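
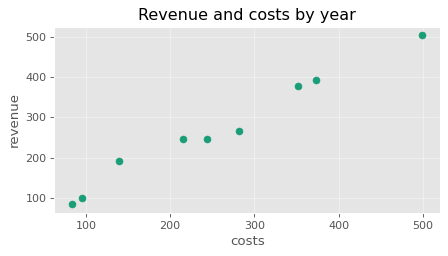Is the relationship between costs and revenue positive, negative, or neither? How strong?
Points are positively correlated; strong (|r| ≈ 1.0).

positive, strong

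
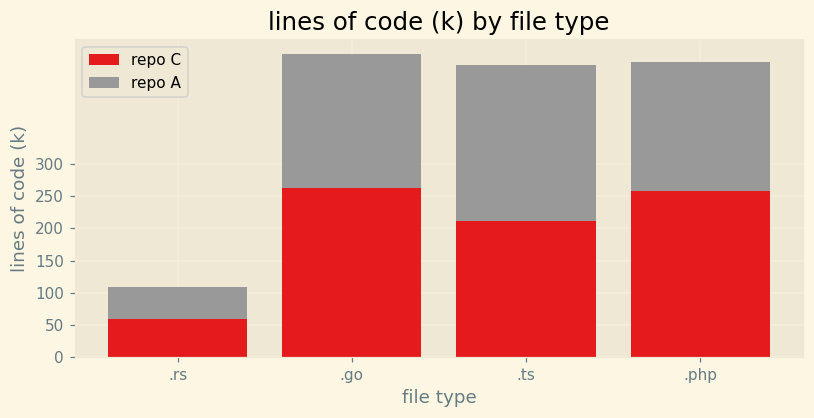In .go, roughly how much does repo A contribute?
repo A top ≈ 450, bottom ≈ 250; segment ≈ 200.

≈ 200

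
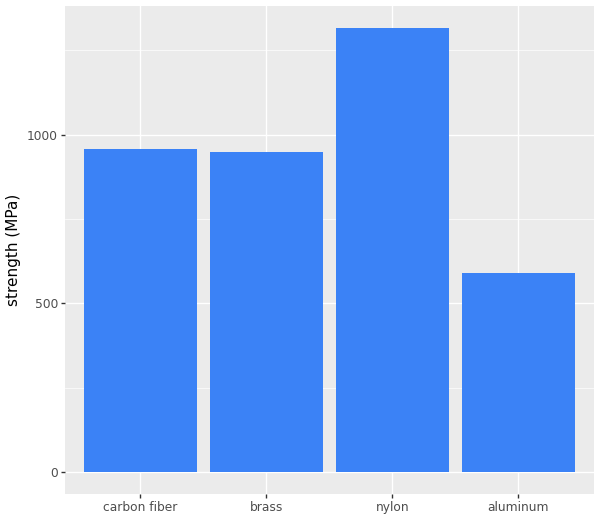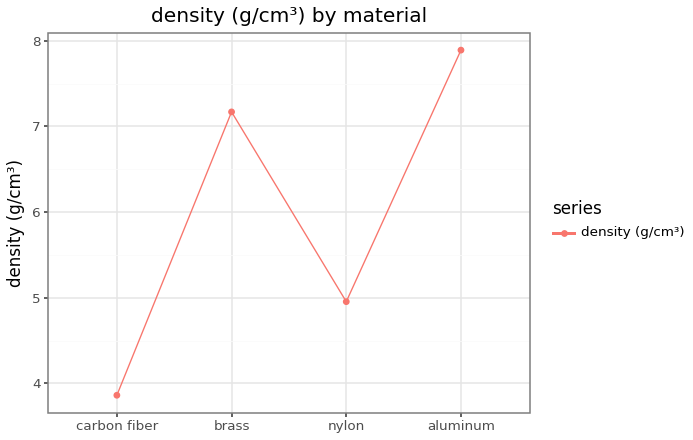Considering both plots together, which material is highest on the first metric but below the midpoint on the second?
nylon

Chart 2 median density (g/cm³) ≈ 6; below-median materials: carbon fiber, nylon. Among those, nylon has the highest strength (MPa) (≈ 1400).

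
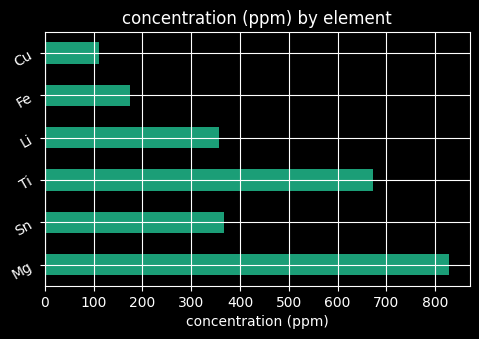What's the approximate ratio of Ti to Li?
≈ 1.75×

Ti ≈ 700, Li ≈ 400; 700/400 ≈ 1.75.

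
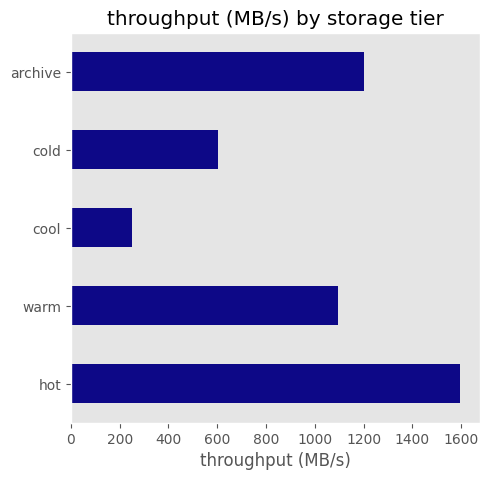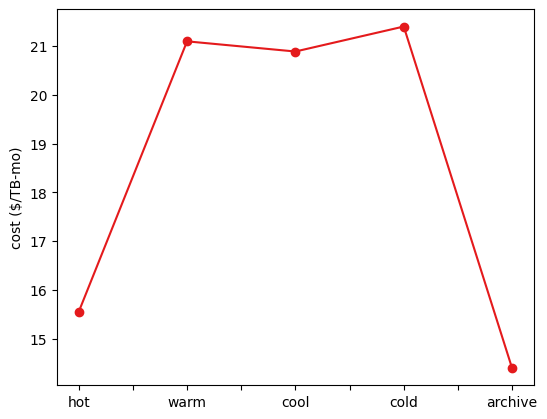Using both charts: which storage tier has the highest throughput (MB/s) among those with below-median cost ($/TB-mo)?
Chart 2 median cost ($/TB-mo) ≈ 20; below-median storage tiers: hot, archive. Among those, hot has the highest throughput (MB/s) (≈ 1600).

hot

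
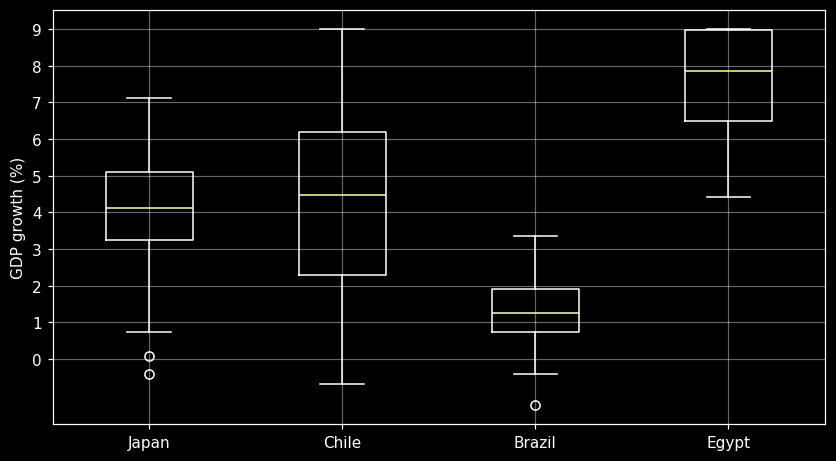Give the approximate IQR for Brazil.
≈ 1

Q3 ≈ 2, Q1 ≈ 1; IQR ≈ 1.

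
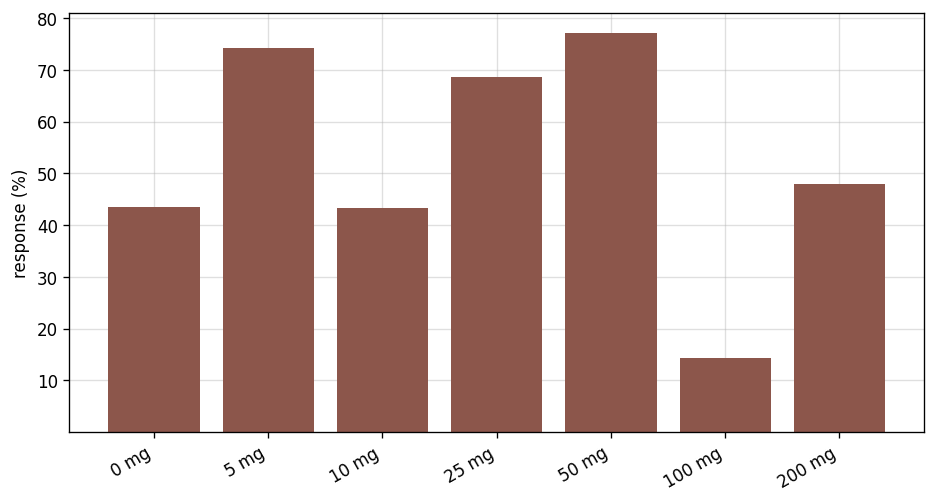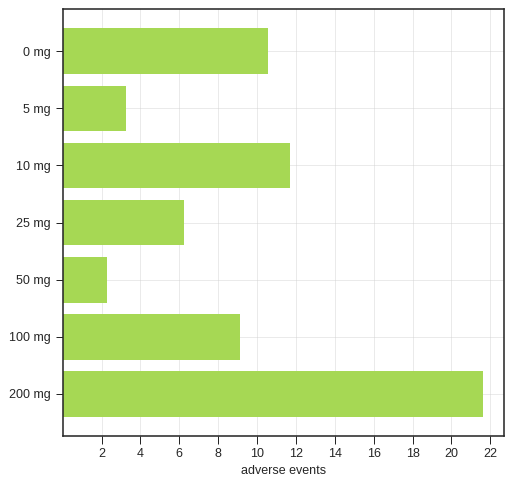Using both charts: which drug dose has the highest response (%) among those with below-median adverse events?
Chart 2 median adverse events ≈ 10; below-median drug doses: 5 mg, 25 mg, 50 mg. Among those, 50 mg has the highest response (%) (≈ 80).

50 mg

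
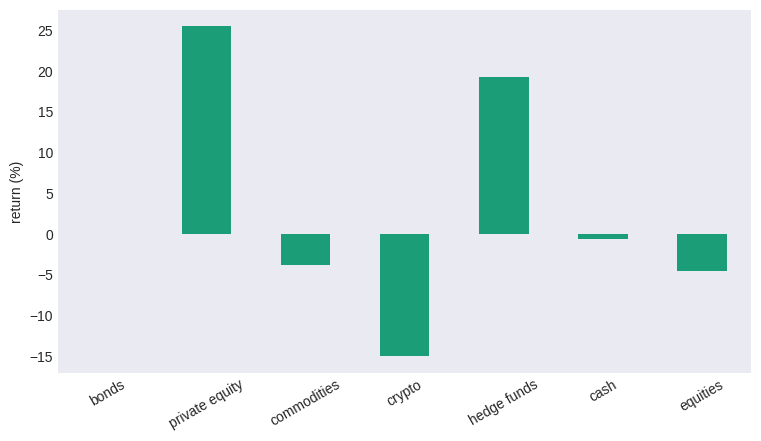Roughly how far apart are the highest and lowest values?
Max private equity ≈ 25, min crypto ≈ -15; range ≈ 40.

≈ 40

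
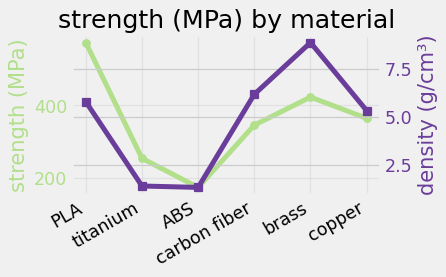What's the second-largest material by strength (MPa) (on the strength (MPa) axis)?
Top 3 (on the strength (MPa) axis): PLA ≈ 550, brass ≈ 400, copper ≈ 350.

brass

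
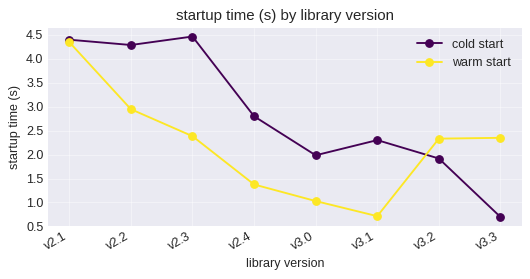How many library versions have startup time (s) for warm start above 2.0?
Above 2.0: v2.1, v2.2, v2.3, v3.2, v3.3.

5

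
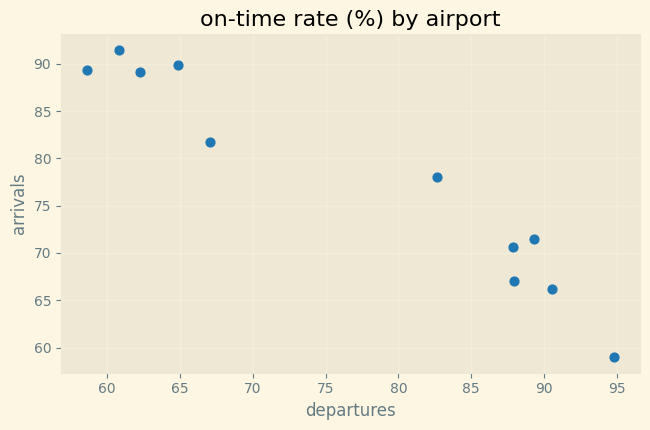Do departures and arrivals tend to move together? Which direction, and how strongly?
negative, strong

Points are negatively correlated; strong (|r| ≈ 1.0).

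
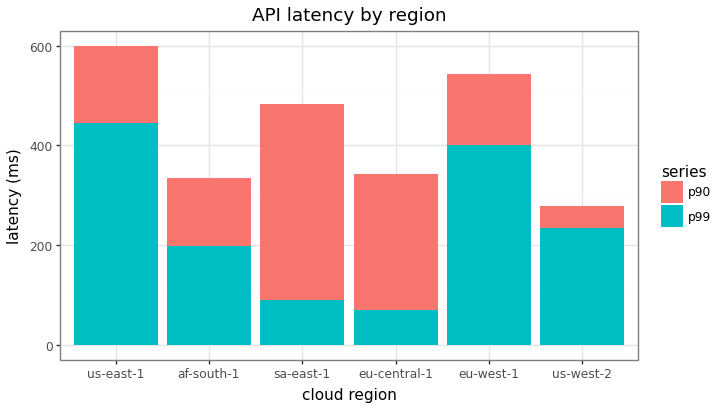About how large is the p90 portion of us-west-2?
≈ 50

p90 top ≈ 300, bottom ≈ 250; segment ≈ 50.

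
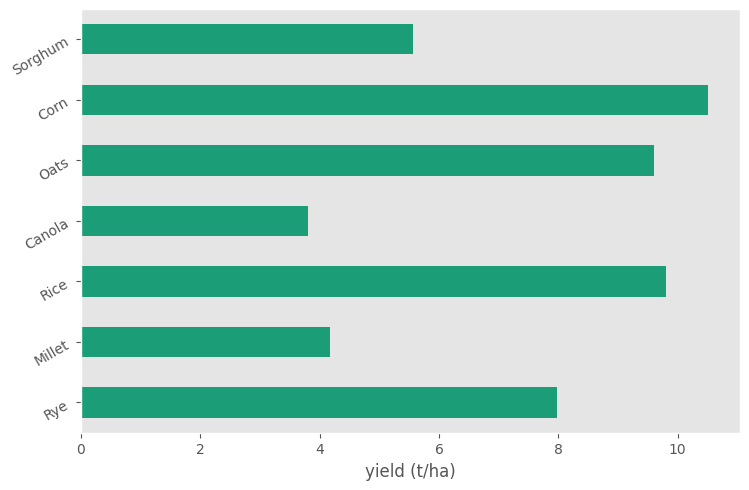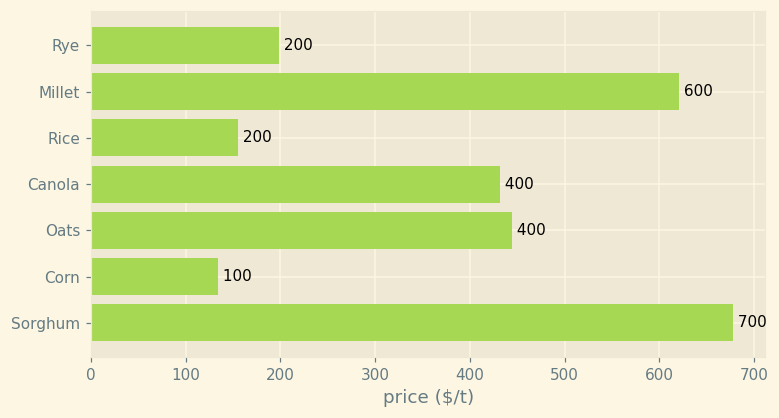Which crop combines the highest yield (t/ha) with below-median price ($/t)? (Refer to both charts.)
Chart 2 median price ($/t) ≈ 400; below-median crops: Rye, Rice, Corn. Among those, Corn has the highest yield (t/ha) (≈ 11).

Corn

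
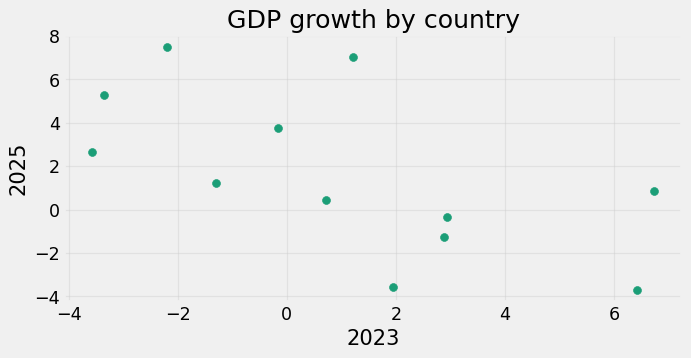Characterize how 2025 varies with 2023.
Points are negatively correlated; moderate (|r| ≈ 0.6).

negative, moderate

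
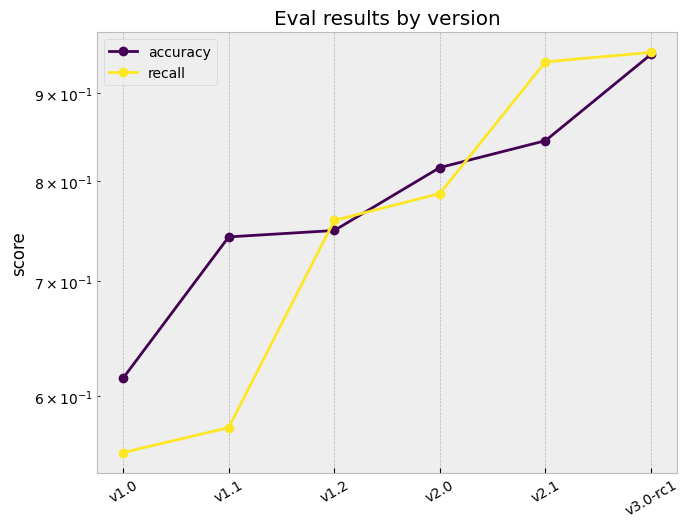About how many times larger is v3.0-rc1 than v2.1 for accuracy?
≈ 1.12×

v3.0-rc1 ≈ 0.95, v2.1 ≈ 0.85; 0.95/0.85 ≈ 1.12.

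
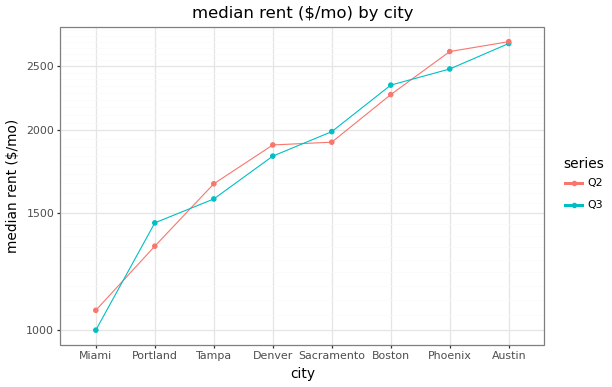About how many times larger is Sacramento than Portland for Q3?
≈ 1.43×

Sacramento ≈ 2000, Portland ≈ 1400; 2000/1400 ≈ 1.43.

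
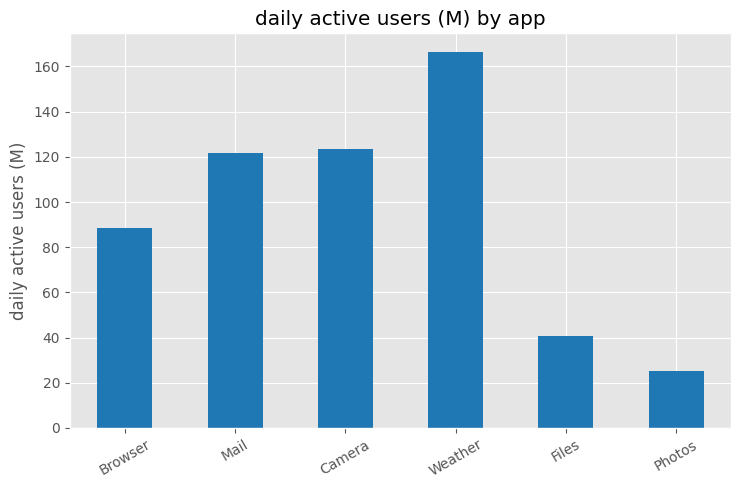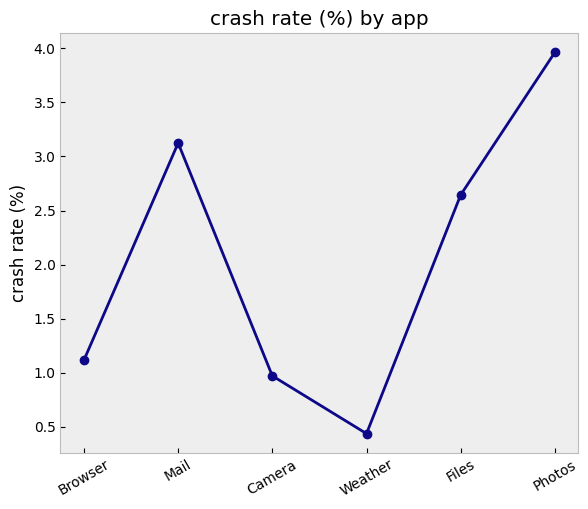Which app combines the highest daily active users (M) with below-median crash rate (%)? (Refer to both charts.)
Chart 2 median crash rate (%) ≈ 2; below-median apps: Browser, Camera, Weather. Among those, Weather has the highest daily active users (M) (≈ 160).

Weather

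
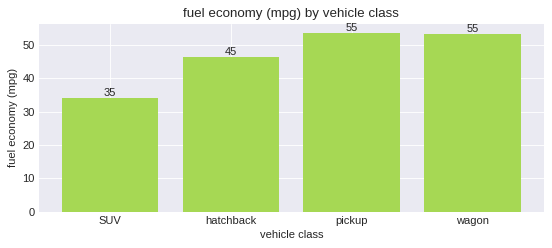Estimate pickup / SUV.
≈ 1.57×

pickup ≈ 55, SUV ≈ 35; 55/35 ≈ 1.57.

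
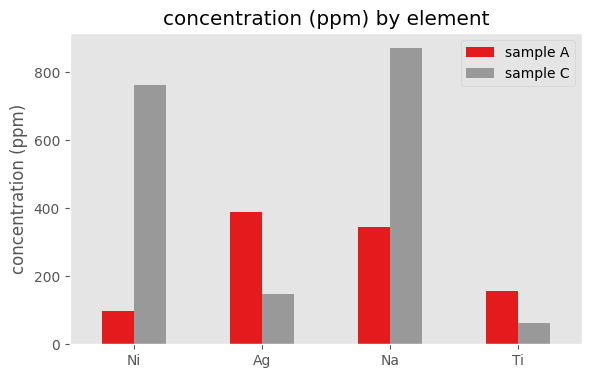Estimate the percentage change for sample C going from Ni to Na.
≈ +12.5%

Ni ≈ 800, Na ≈ 900; (900 − 800) / 800 ≈ +12.5%.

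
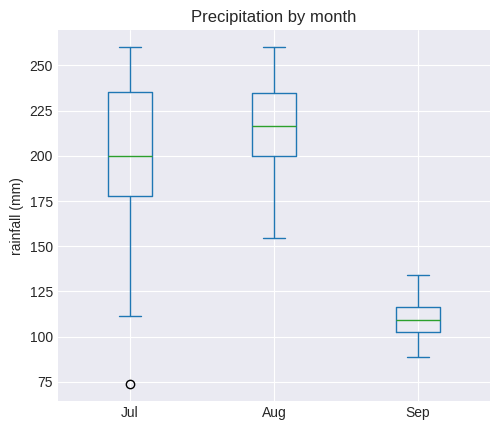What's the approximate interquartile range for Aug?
≈ 30

Q3 ≈ 230, Q1 ≈ 200; IQR ≈ 30.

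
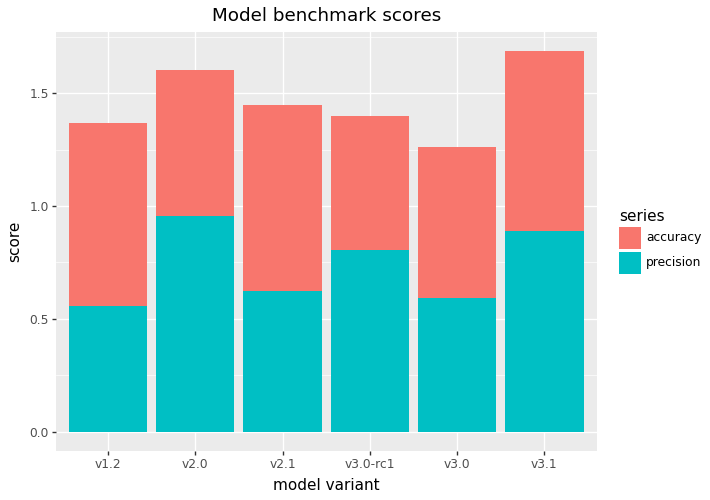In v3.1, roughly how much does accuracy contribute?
accuracy top ≈ 1.6, bottom ≈ 0.8; segment ≈ 0.8.

≈ 0.8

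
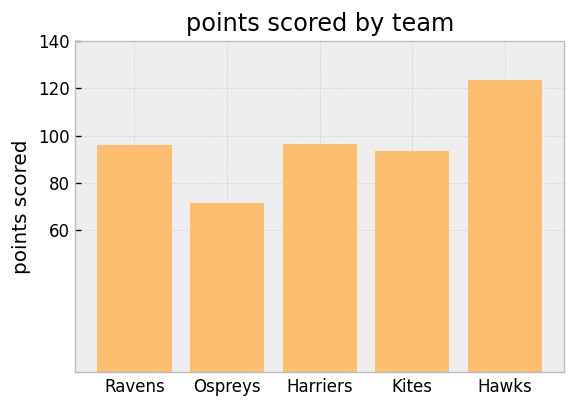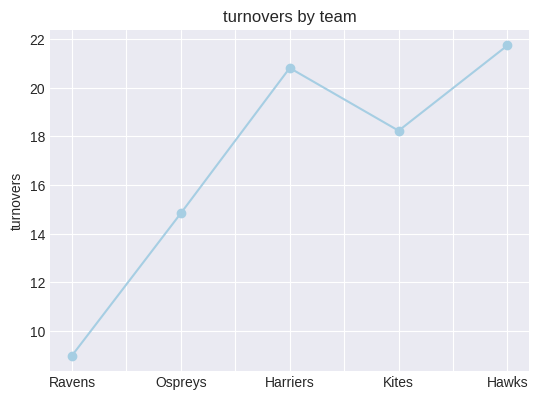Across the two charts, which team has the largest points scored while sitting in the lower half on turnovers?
Ravens

Chart 2 median turnovers ≈ 18; below-median teams: Ravens, Ospreys. Among those, Ravens has the highest points scored (≈ 100).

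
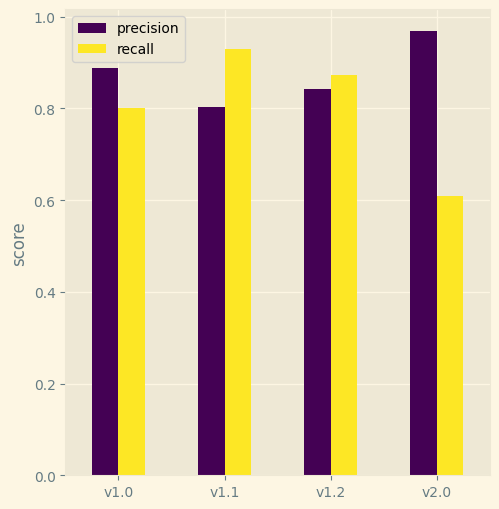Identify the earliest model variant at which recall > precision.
v1.1

v1.0: recall ≈ 0.8 vs precision ≈ 0.9 (not yet); v1.1: recall ≈ 0.9 vs precision ≈ 0.8 (first crossover).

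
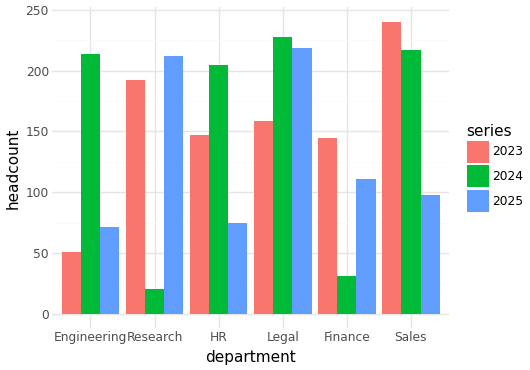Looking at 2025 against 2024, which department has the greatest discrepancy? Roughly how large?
Research, ≈ 200

Research: 2025 ≈ 220, 2024 ≈ 20 → gap ≈ 200. Next-largest (Engineering) is only ≈ 140.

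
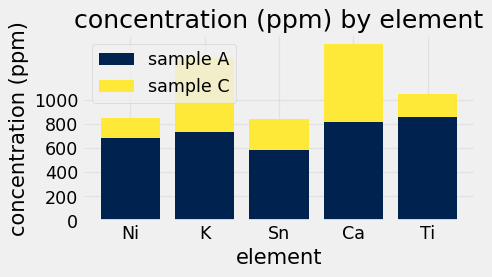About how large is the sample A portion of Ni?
sample A top ≈ 600, bottom ≈ 0; segment ≈ 600.

≈ 600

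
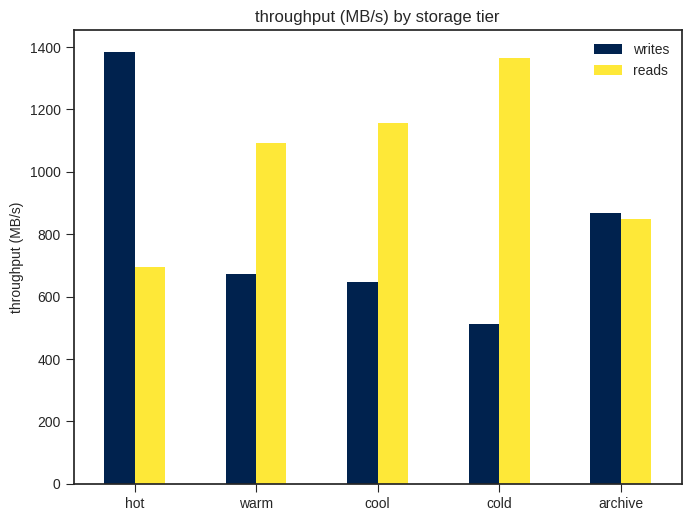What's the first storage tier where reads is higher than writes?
hot: reads ≈ 600 vs writes ≈ 1400 (not yet); warm: reads ≈ 1000 vs writes ≈ 600 (first crossover).

warm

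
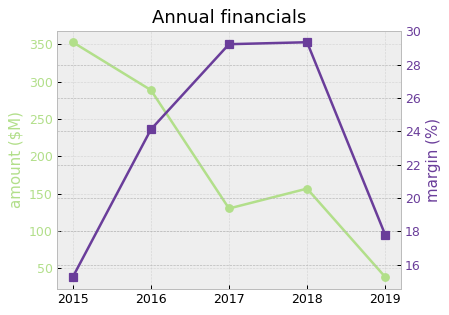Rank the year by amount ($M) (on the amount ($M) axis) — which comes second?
2016

Top 3 (on the amount ($M) axis): 2015 ≈ 350, 2016 ≈ 300, 2018 ≈ 150.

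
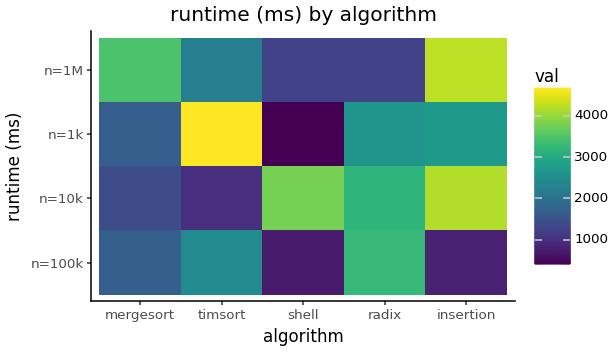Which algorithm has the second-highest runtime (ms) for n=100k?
Top 3 for n=100k: radix ≈ 3500, timsort ≈ 2500, mergesort ≈ 1500.

timsort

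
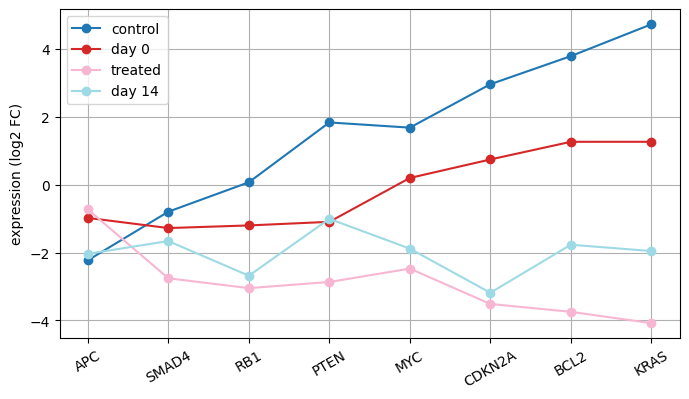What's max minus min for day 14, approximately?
≈ 2

Max PTEN ≈ -1, min CDKN2A ≈ -3; range ≈ 2.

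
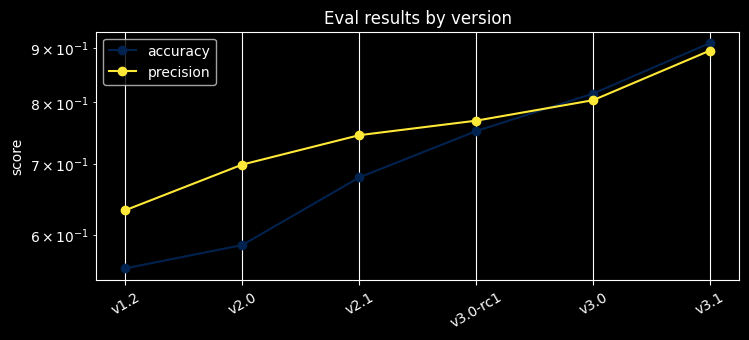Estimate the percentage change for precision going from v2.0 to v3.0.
v2.0 ≈ 0.70, v3.0 ≈ 0.80; (0.80 − 0.70) / 0.70 ≈ +14.3%.

≈ +14.3%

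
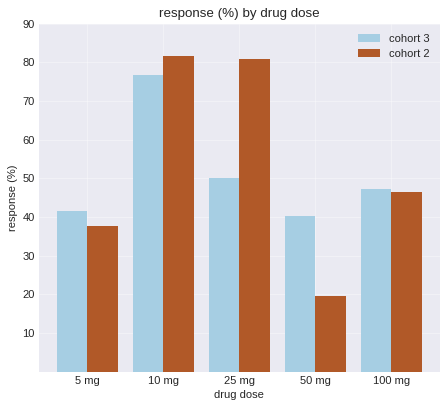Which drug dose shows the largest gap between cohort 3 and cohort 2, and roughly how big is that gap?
25 mg, ≈ 30 %

25 mg: cohort 3 ≈ 50, cohort 2 ≈ 80 → gap ≈ 30. Next-largest (50 mg) is only ≈ 20.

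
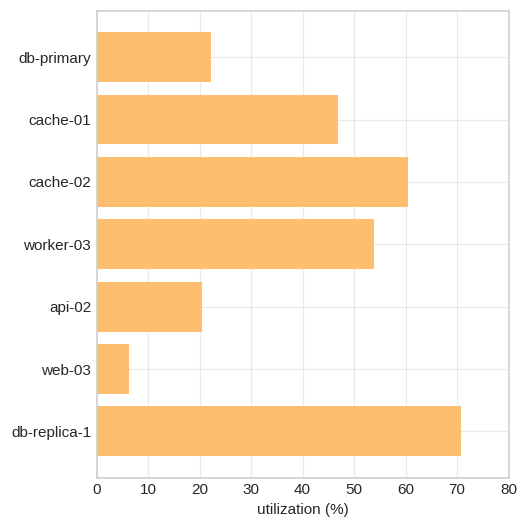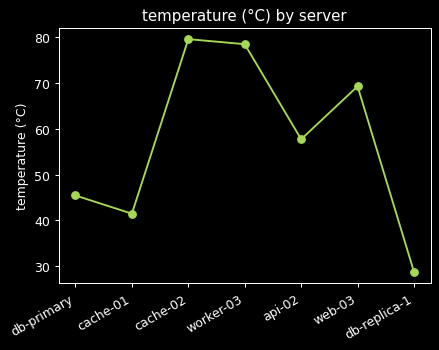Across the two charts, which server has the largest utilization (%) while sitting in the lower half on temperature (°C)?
Chart 2 median temperature (°C) ≈ 60; below-median servers: db-primary, cache-01, db-replica-1. Among those, db-replica-1 has the highest utilization (%) (≈ 70).

db-replica-1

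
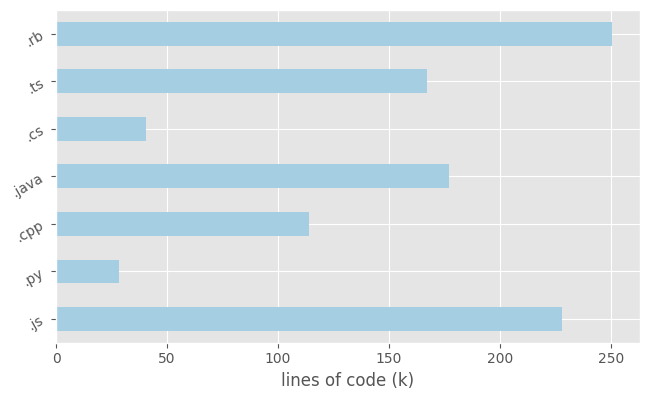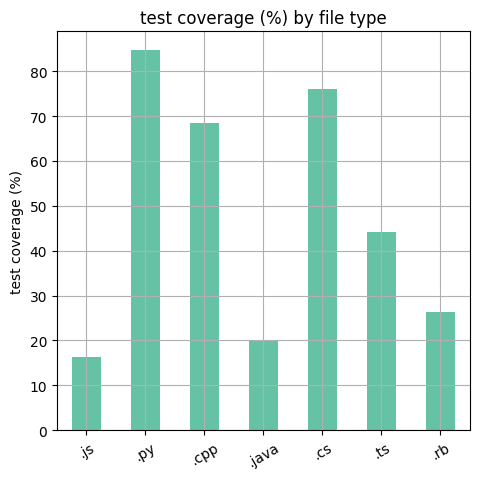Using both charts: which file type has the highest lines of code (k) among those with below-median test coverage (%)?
.rb

Chart 2 median test coverage (%) ≈ 40; below-median file types: .js, .java, .rb. Among those, .rb has the highest lines of code (k) (≈ 250).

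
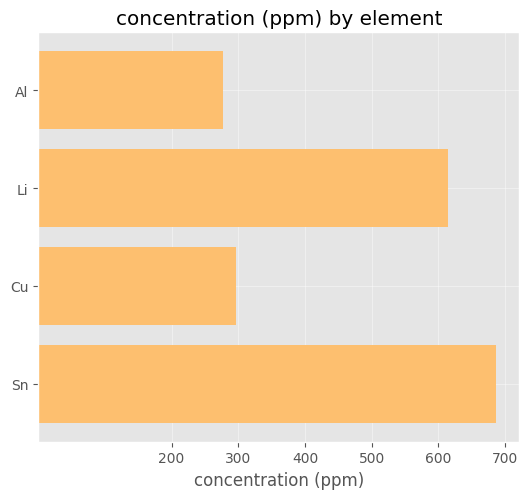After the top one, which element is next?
Li

Top 3: Sn ≈ 700, Li ≈ 600, Cu ≈ 300.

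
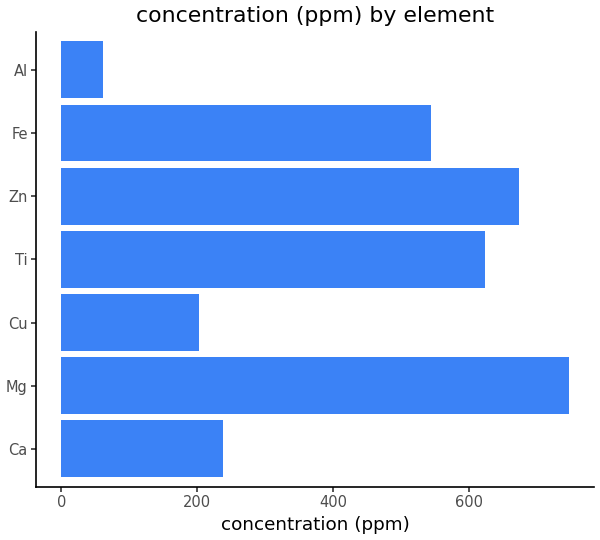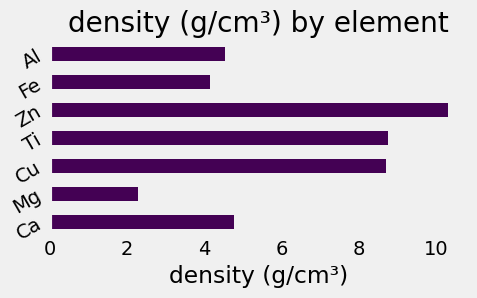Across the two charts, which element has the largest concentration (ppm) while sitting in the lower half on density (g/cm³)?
Chart 2 median density (g/cm³) ≈ 5; below-median elements: Mg, Fe, Al. Among those, Mg has the highest concentration (ppm) (≈ 700).

Mg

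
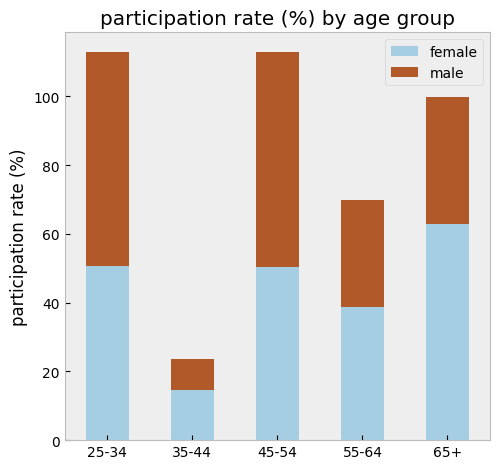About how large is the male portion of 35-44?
male top ≈ 20, bottom ≈ 10; segment ≈ 10.

≈ 10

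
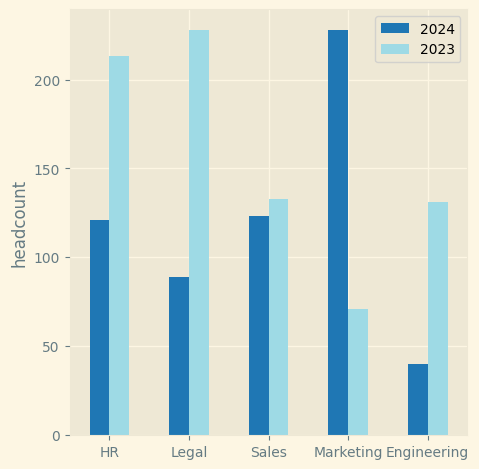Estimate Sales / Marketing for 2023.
Sales ≈ 140, Marketing ≈ 80; 140/80 ≈ 1.75.

≈ 1.75×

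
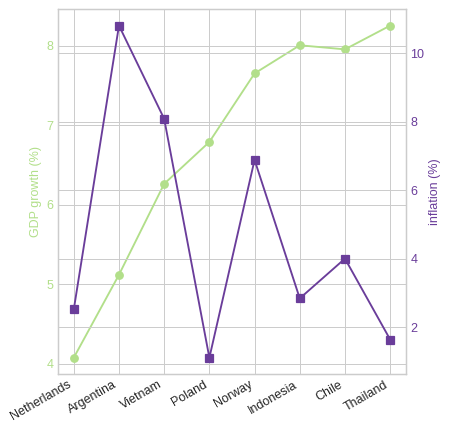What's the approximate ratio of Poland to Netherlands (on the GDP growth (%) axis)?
≈ 1.75×

Poland ≈ 7.0, Netherlands ≈ 4.0; 7.0/4.0 ≈ 1.75.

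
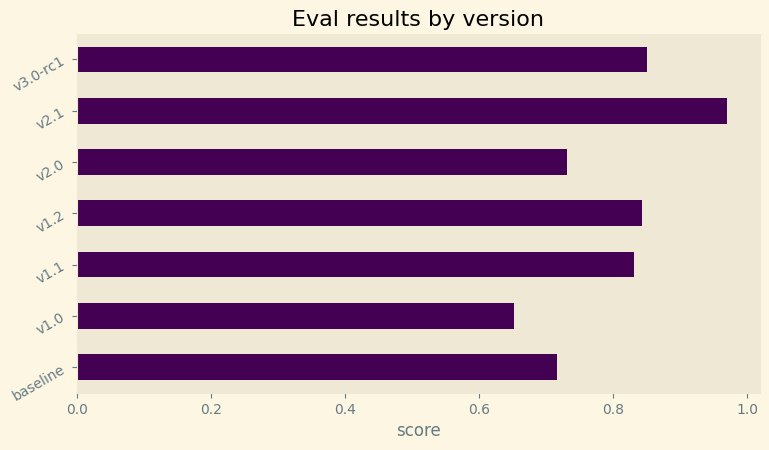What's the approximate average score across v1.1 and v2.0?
≈ 0.75

(0.8 + 0.7) / 2 ≈ 0.75.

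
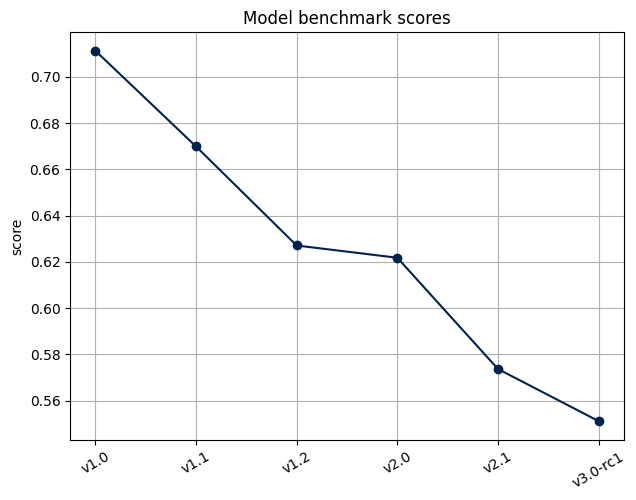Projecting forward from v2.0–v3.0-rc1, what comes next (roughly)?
≈ 0.53

Last three: 0.62, 0.58, 0.56 → slope ≈ -0.03/step → next ≈ 0.53.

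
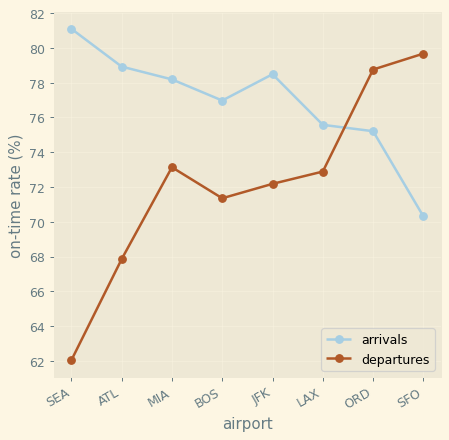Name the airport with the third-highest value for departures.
MIA

Top 4 for departures: SFO ≈ 80, ORD ≈ 78, MIA ≈ 74, LAX ≈ 72.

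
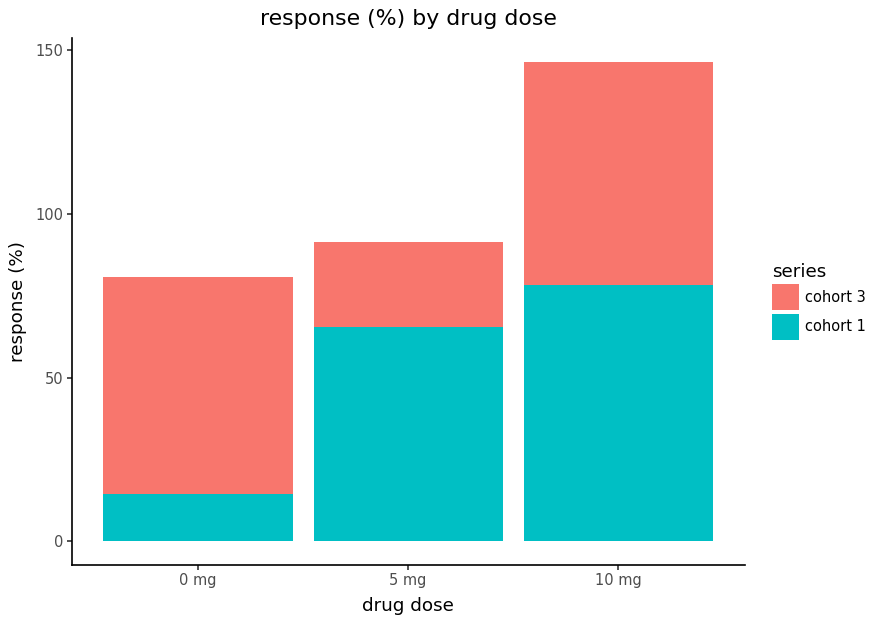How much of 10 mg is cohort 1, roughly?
cohort 1 top ≈ 80, bottom ≈ 0; segment ≈ 80.

≈ 80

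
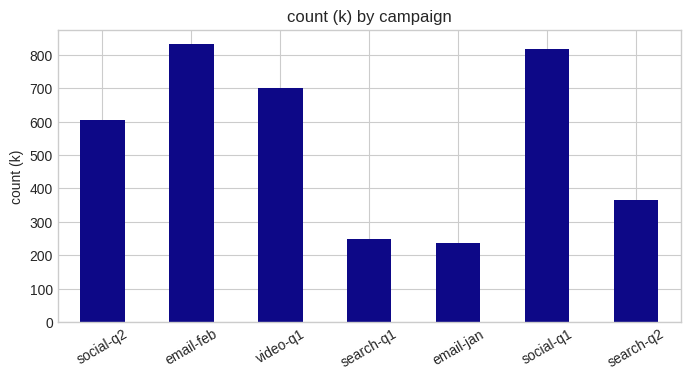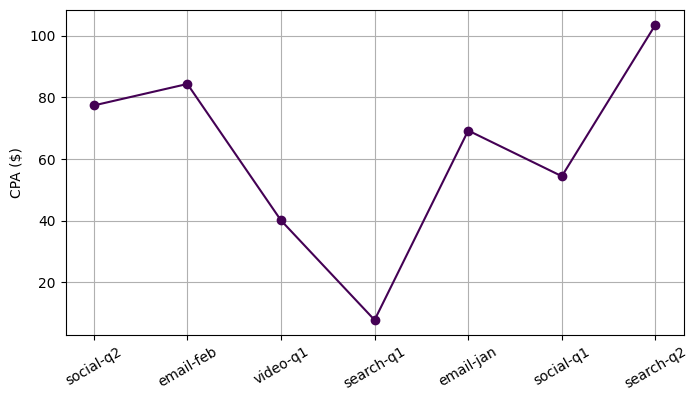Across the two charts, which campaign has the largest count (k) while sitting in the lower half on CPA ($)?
social-q1

Chart 2 median CPA ($) ≈ 70; below-median campaigns: video-q1, search-q1, social-q1. Among those, social-q1 has the highest count (k) (≈ 800).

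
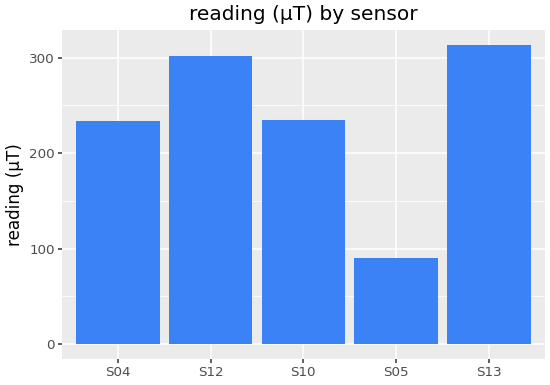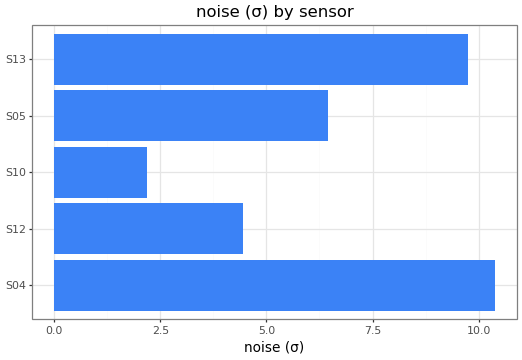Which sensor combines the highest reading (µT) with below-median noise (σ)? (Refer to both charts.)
S12

Chart 2 median noise (σ) ≈ 6; below-median sensors: S12, S10. Among those, S12 has the highest reading (µT) (≈ 300).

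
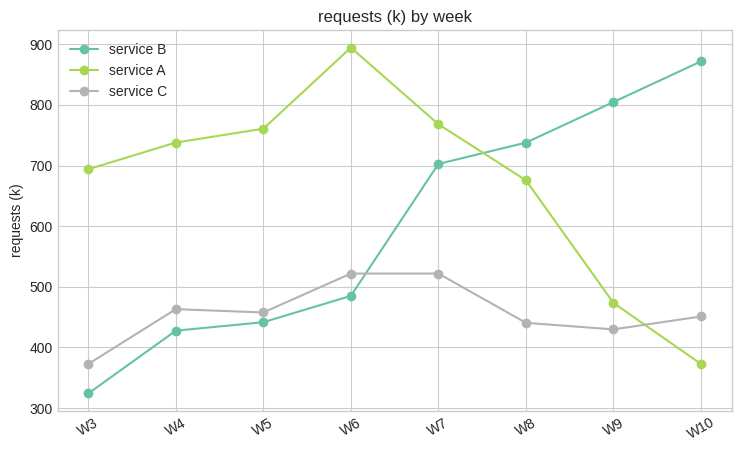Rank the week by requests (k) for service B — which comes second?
W9

Top 3 for service B: W10 ≈ 850, W9 ≈ 800, W8 ≈ 750.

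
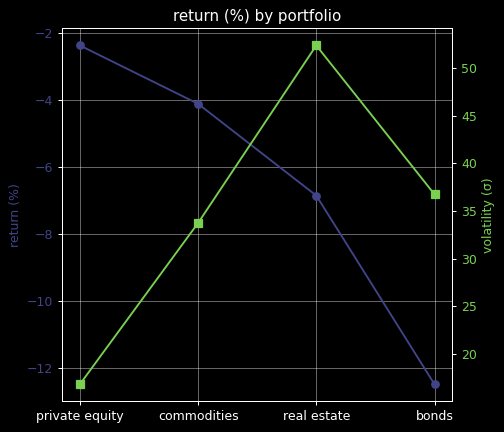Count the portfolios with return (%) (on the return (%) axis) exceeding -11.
Above -11: private equity, commodities, real estate.

3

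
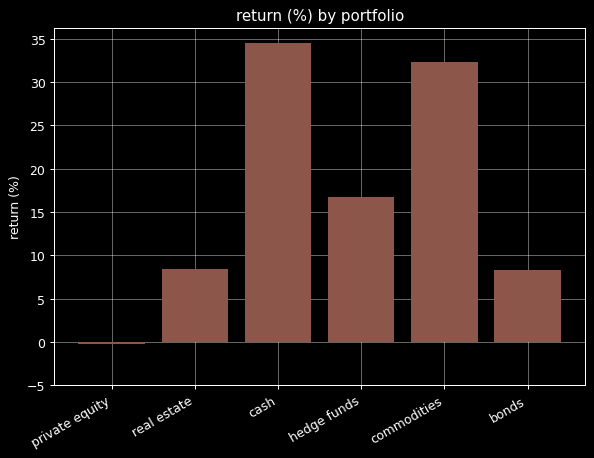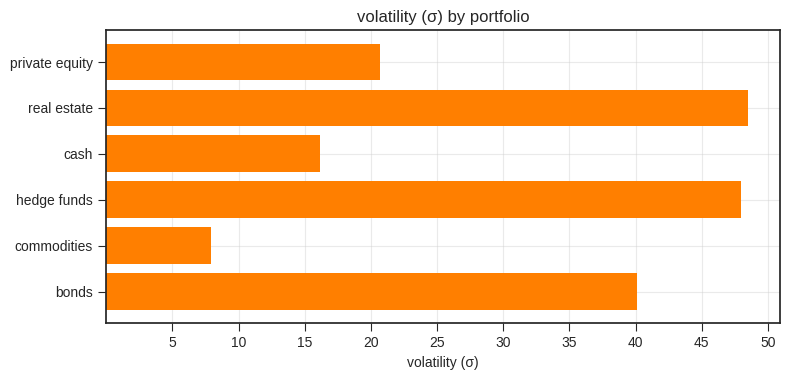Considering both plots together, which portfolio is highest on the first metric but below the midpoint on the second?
Chart 2 median volatility (σ) ≈ 30; below-median portfolios: private equity, cash, commodities. Among those, cash has the highest return (%) (≈ 35).

cash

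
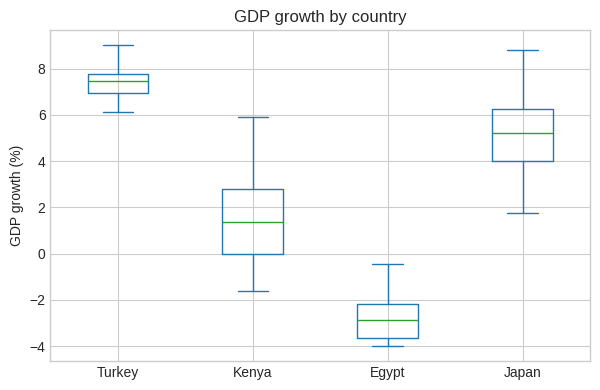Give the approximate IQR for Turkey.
Q3 ≈ 8, Q1 ≈ 7; IQR ≈ 1.

≈ 1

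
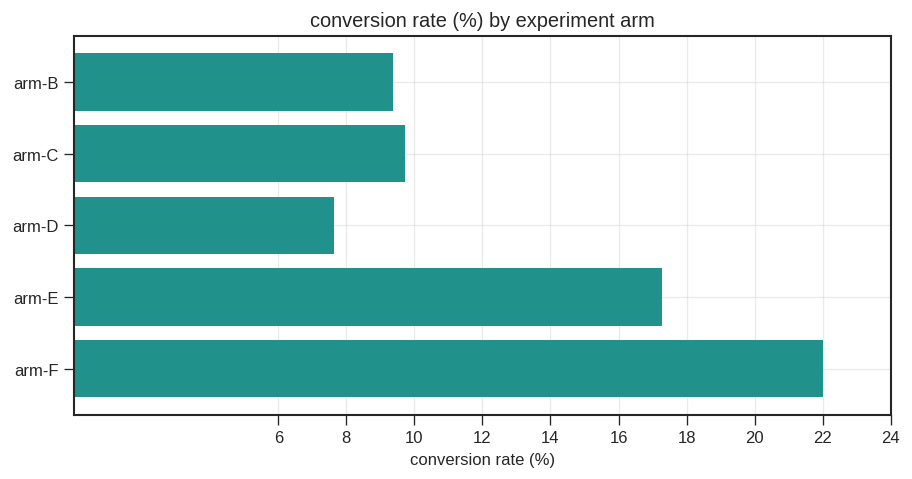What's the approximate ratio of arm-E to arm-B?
≈ 1.8×

arm-E ≈ 18, arm-B ≈ 10; 18/10 ≈ 1.8.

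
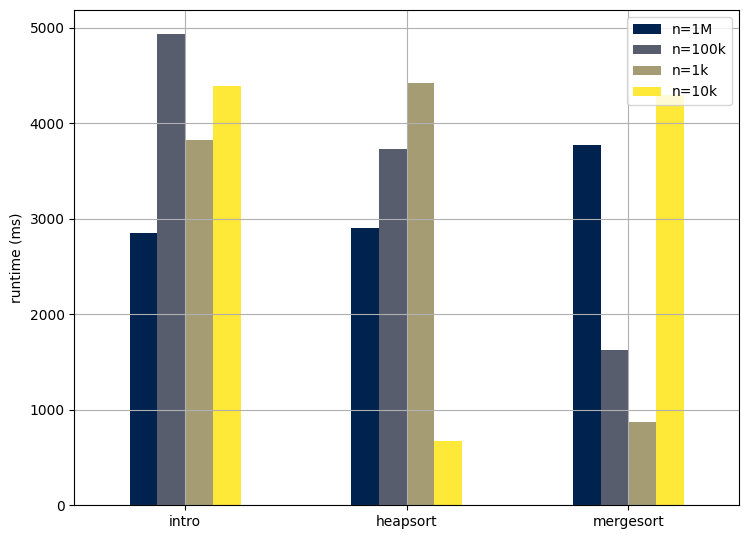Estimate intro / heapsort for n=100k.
≈ 1.43×

intro ≈ 5000, heapsort ≈ 3500; 5000/3500 ≈ 1.43.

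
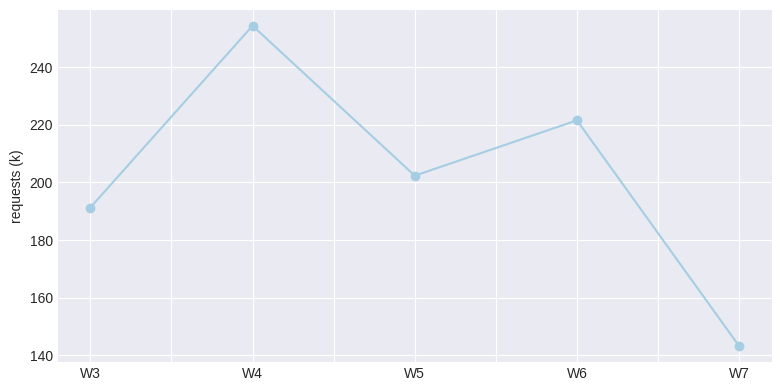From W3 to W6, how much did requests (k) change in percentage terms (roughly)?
W3 ≈ 190, W6 ≈ 220; (220 − 190) / 190 ≈ +15.8%.

≈ +15.8%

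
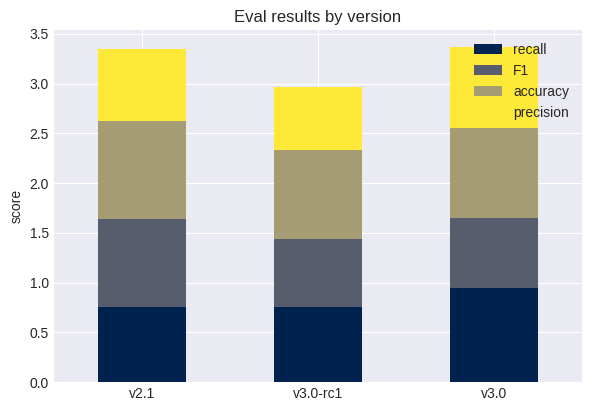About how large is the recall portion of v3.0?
≈ 1.0

recall top ≈ 1.0, bottom ≈ 0.0; segment ≈ 1.0.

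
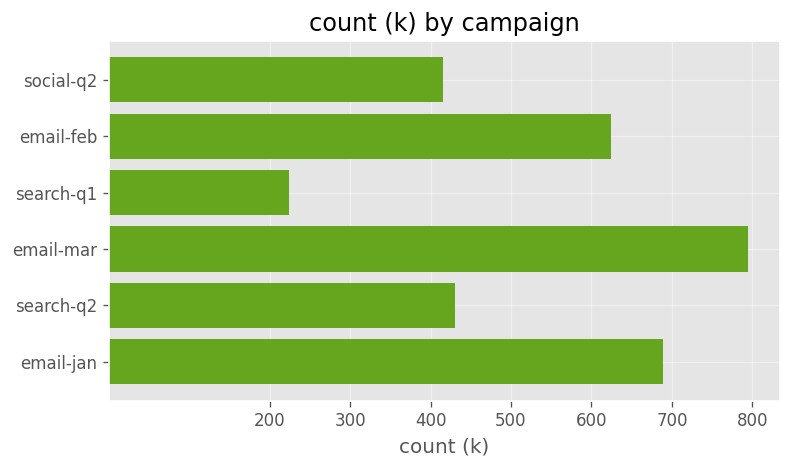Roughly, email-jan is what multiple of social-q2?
email-jan ≈ 700, social-q2 ≈ 400; 700/400 ≈ 1.75.

≈ 1.75×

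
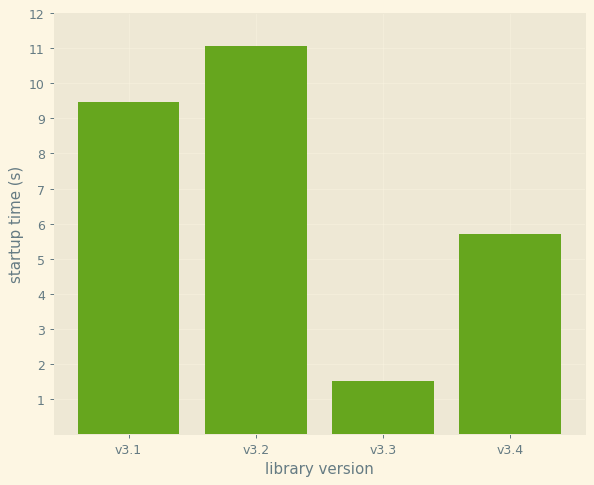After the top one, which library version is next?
Top 3: v3.2 ≈ 11, v3.1 ≈ 9, v3.4 ≈ 6.

v3.1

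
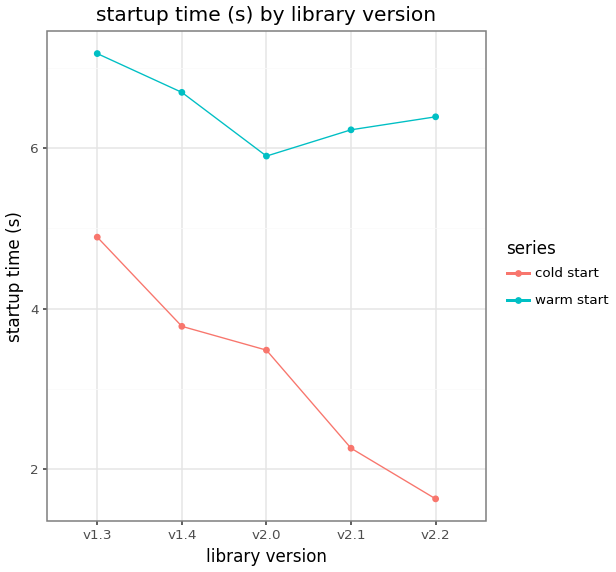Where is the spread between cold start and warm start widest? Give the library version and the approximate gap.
v2.2, ≈ 5.0 s

v2.2: cold start ≈ 1.5, warm start ≈ 6.5 → gap ≈ 5.0. Next-largest (v2.1) is only ≈ 3.5.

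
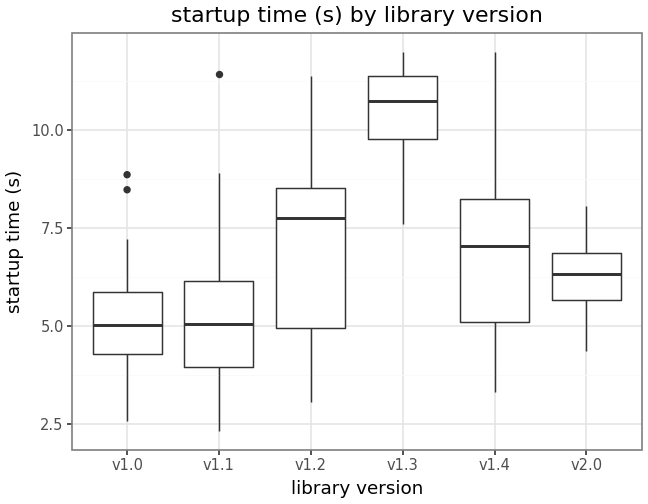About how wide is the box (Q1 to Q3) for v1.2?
Q3 ≈ 8.5, Q1 ≈ 5.0; IQR ≈ 3.5.

≈ 3.5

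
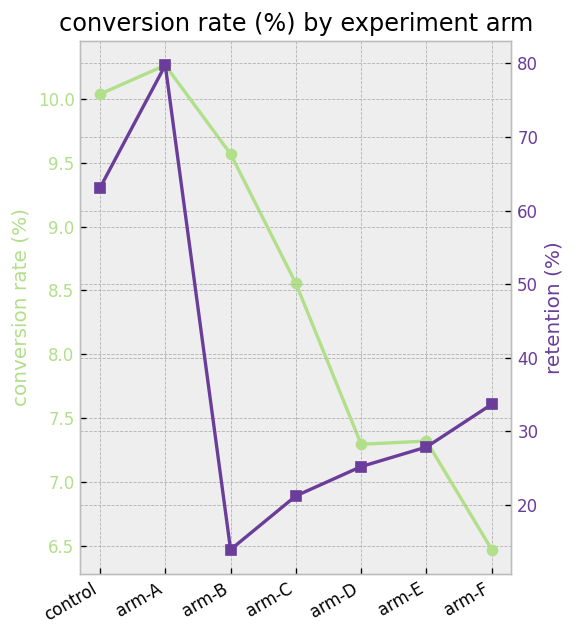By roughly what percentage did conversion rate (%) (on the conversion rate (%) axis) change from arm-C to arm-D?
≈ -11.8%

arm-C ≈ 8.5, arm-D ≈ 7.5; (7.5 − 8.5) / 8.5 ≈ -11.8%.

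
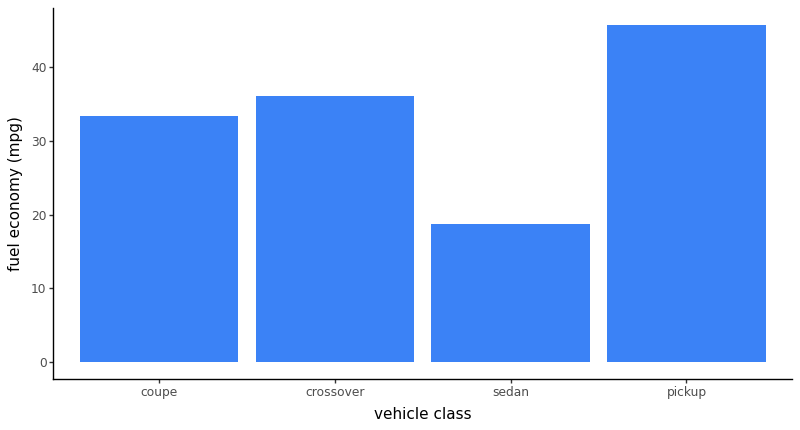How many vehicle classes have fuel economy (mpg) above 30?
Above 30: coupe, crossover, pickup.

3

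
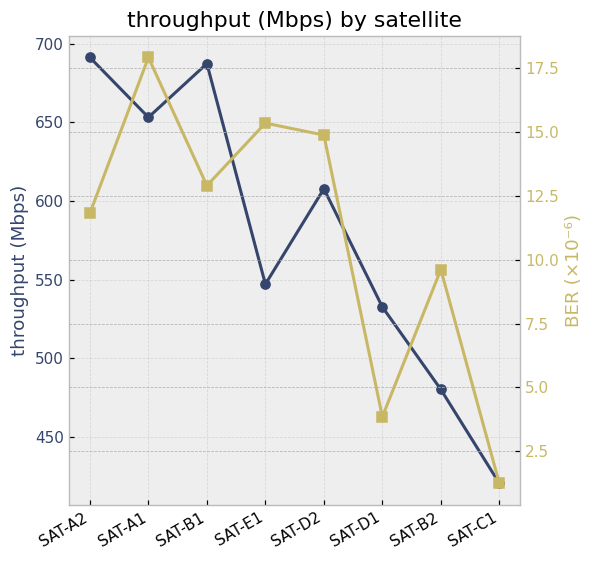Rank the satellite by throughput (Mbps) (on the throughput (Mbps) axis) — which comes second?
Top 3 (on the throughput (Mbps) axis): SAT-A2 ≈ 700, SAT-B1 ≈ 675, SAT-A1 ≈ 650.

SAT-B1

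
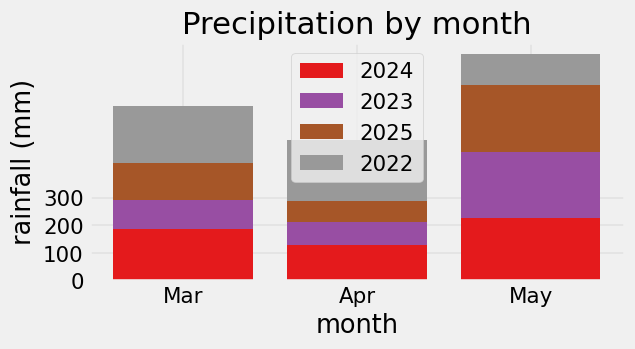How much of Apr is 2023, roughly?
≈ 100

2023 top ≈ 200, bottom ≈ 100; segment ≈ 100.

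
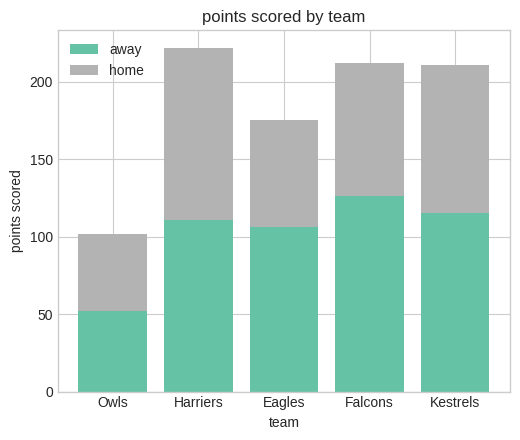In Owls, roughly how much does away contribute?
≈ 60

away top ≈ 60, bottom ≈ 0; segment ≈ 60.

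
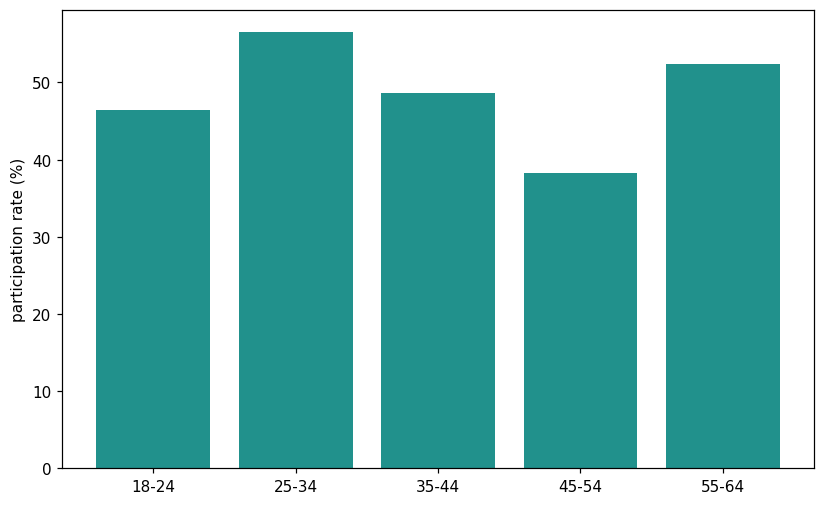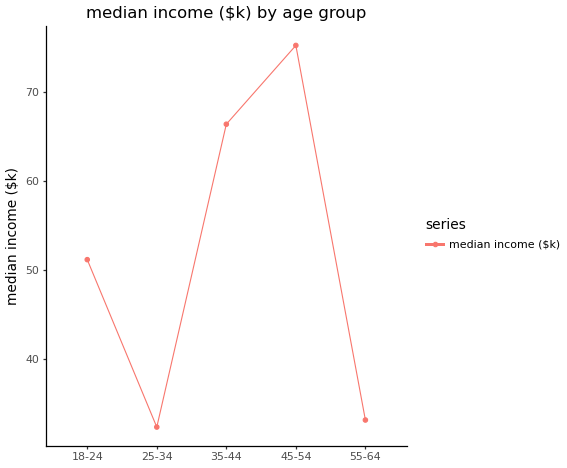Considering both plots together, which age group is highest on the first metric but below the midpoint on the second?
25-34

Chart 2 median median income ($k) ≈ 50; below-median age groups: 25-34, 55-64. Among those, 25-34 has the highest participation rate (%) (≈ 60).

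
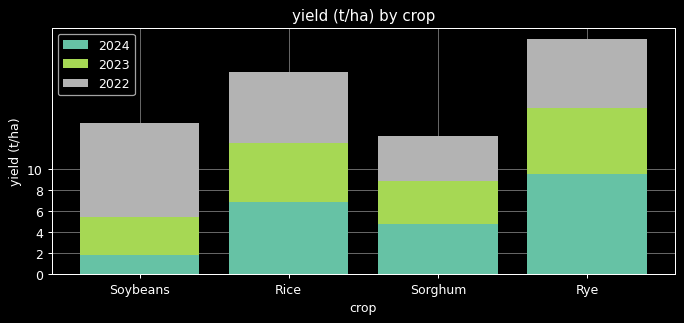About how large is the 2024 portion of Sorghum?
≈ 4

2024 top ≈ 4, bottom ≈ 0; segment ≈ 4.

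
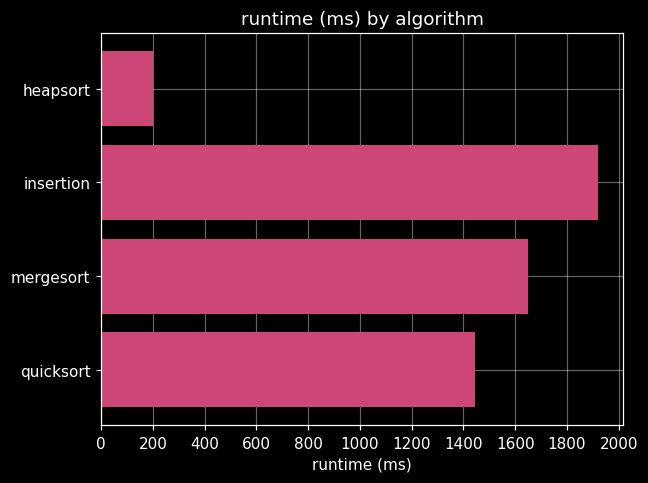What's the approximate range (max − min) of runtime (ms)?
Max insertion ≈ 2000, min heapsort ≈ 200; range ≈ 1800.

≈ 1800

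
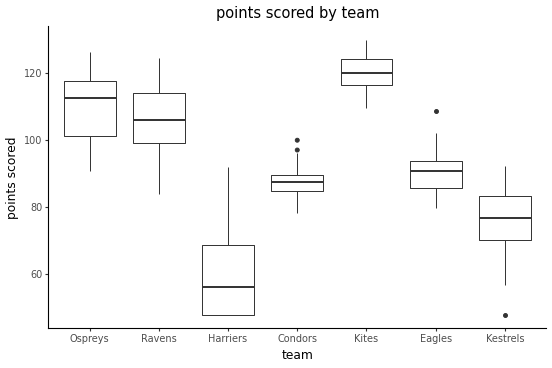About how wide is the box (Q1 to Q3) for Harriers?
Q3 ≈ 70, Q1 ≈ 50; IQR ≈ 20.

≈ 20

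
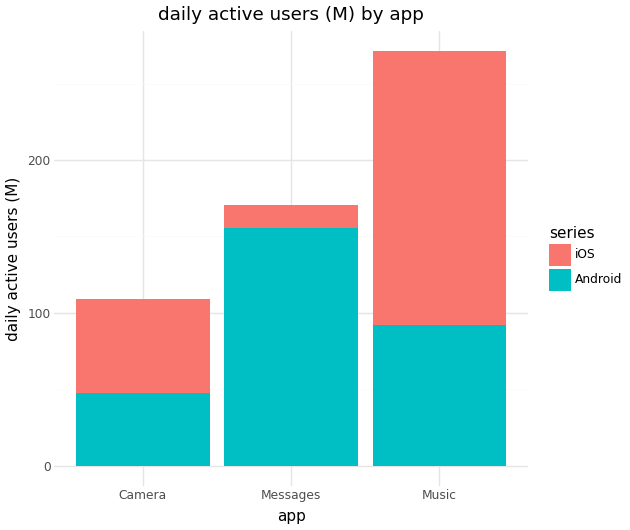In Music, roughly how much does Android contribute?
Android top ≈ 100, bottom ≈ 0; segment ≈ 100.

≈ 100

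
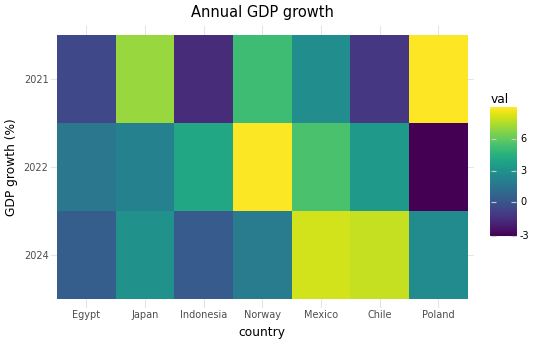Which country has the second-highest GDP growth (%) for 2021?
Japan

Top 3 for 2021: Poland ≈ 9, Japan ≈ 7, Norway ≈ 5.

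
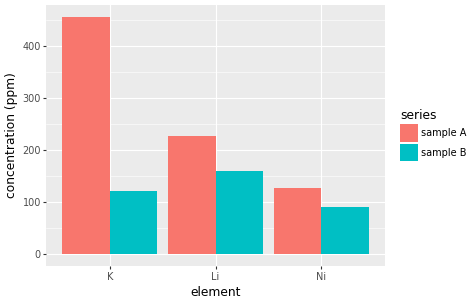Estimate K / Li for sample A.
≈ 1.8×

K ≈ 450, Li ≈ 250; 450/250 ≈ 1.8.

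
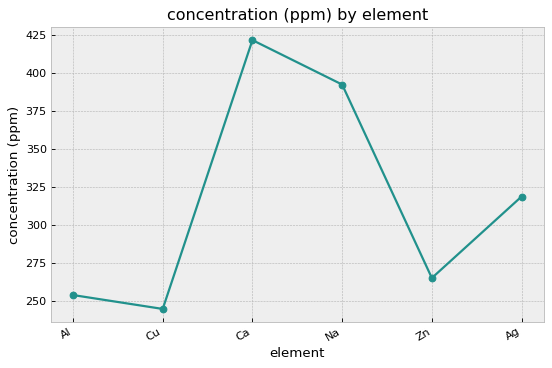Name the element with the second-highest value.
Top 3: Ca ≈ 420, Na ≈ 400, Ag ≈ 320.

Na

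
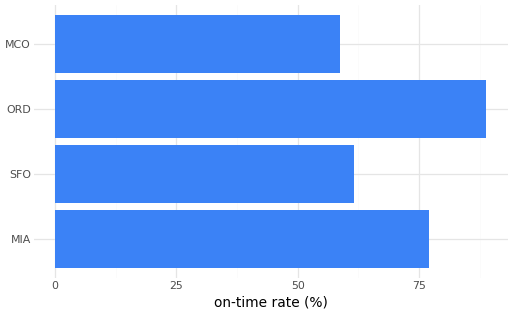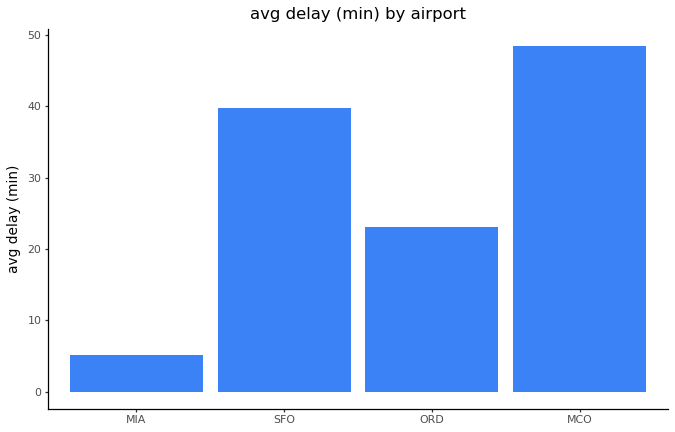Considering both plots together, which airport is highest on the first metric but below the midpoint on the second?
ORD

Chart 2 median avg delay (min) ≈ 30; below-median airports: MIA, ORD. Among those, ORD has the highest on-time rate (%) (≈ 90).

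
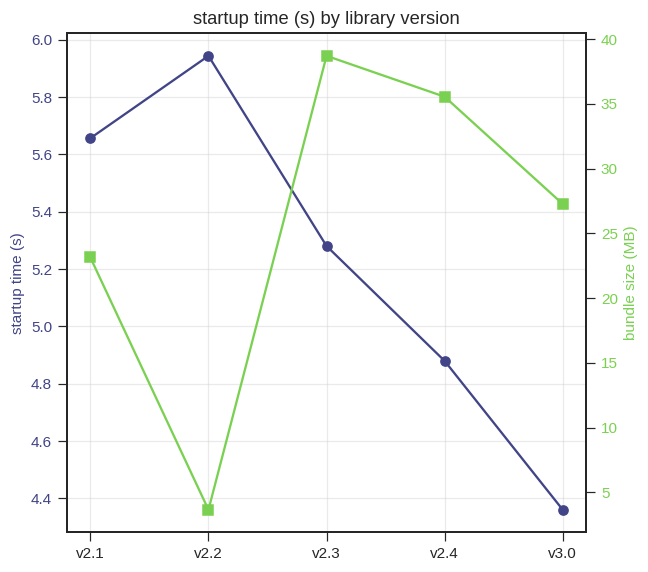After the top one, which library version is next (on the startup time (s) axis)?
Top 3 (on the startup time (s) axis): v2.2 ≈ 6.0, v2.1 ≈ 5.6, v2.3 ≈ 5.2.

v2.1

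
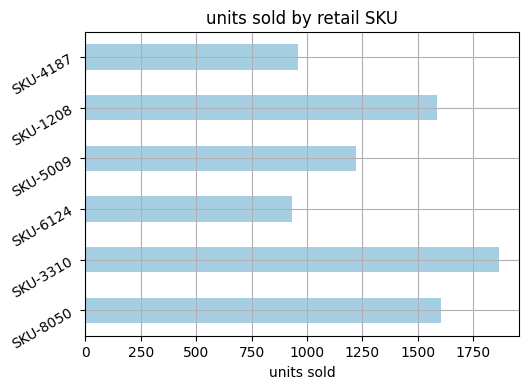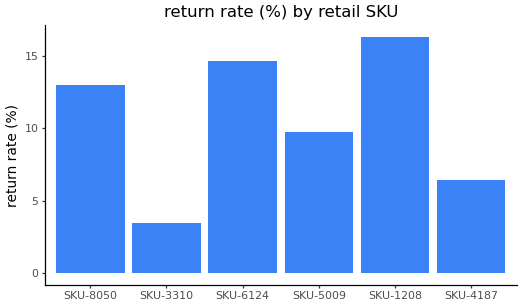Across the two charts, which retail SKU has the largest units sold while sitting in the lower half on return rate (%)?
SKU-3310

Chart 2 median return rate (%) ≈ 12; below-median retail SKUs: SKU-3310, SKU-5009, SKU-4187. Among those, SKU-3310 has the highest units sold (≈ 1800).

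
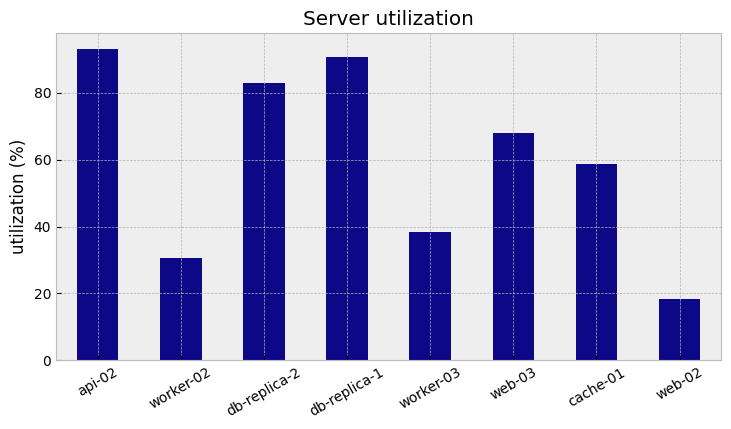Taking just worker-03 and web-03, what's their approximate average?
≈ 55

(40 + 70) / 2 ≈ 55.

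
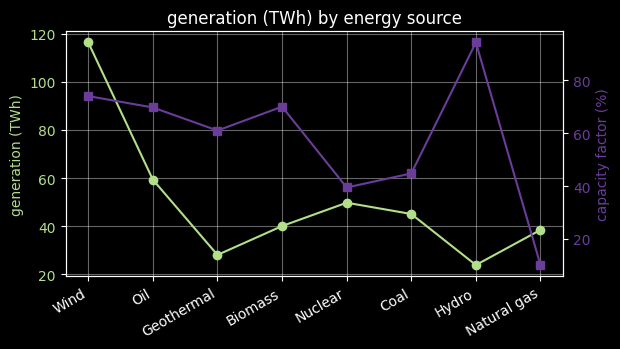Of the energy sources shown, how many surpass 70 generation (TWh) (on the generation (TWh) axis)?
Above 70: Wind.

1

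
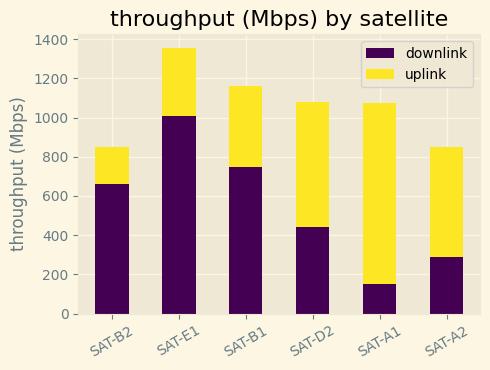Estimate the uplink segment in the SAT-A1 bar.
≈ 800

uplink top ≈ 1000, bottom ≈ 200; segment ≈ 800.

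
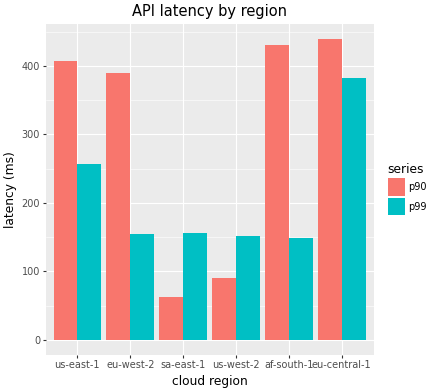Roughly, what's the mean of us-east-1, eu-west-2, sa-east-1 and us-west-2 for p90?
(400 + 400 + 50 + 100) / 4 ≈ 238.

≈ 238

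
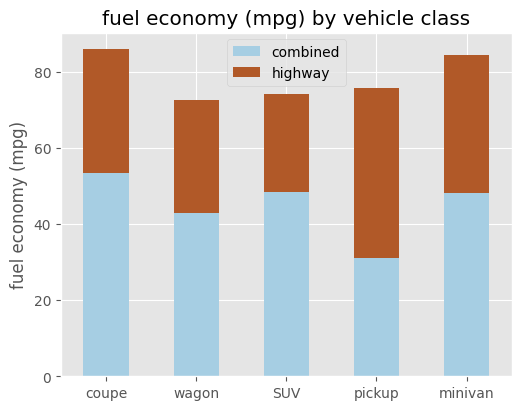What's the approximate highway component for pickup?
highway top ≈ 80, bottom ≈ 30; segment ≈ 50.

≈ 50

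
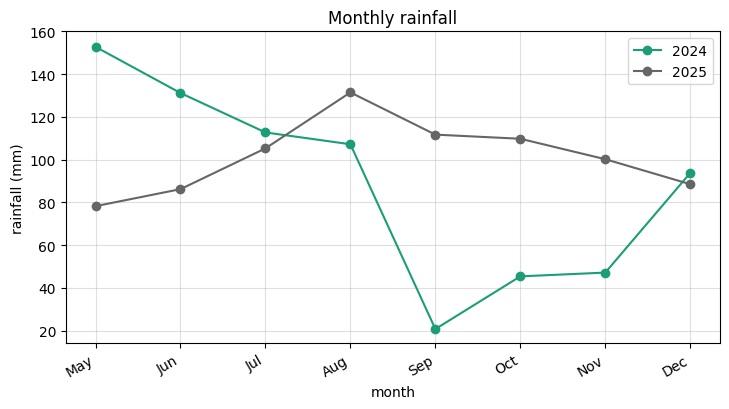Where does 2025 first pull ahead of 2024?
Aug

Jul: 2025 ≈ 100 vs 2024 ≈ 120 (not yet); Aug: 2025 ≈ 140 vs 2024 ≈ 100 (first crossover).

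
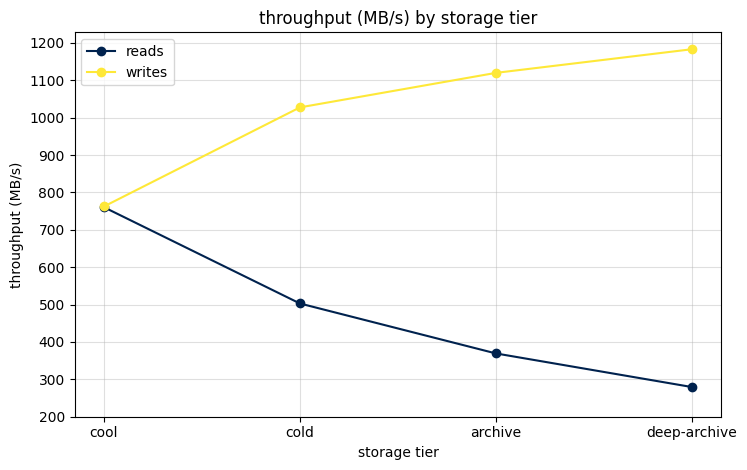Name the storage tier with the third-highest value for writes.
Top 4 for writes: deep-archive ≈ 1200, archive ≈ 1100, cold ≈ 1000, cool ≈ 800.

cold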